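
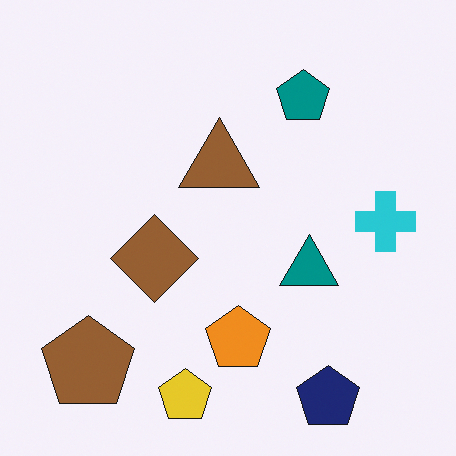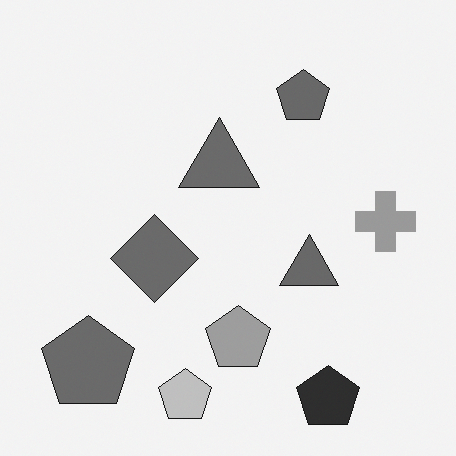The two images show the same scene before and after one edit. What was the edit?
Converted to grayscale.

All color is removed — every shape is now a shade of grey.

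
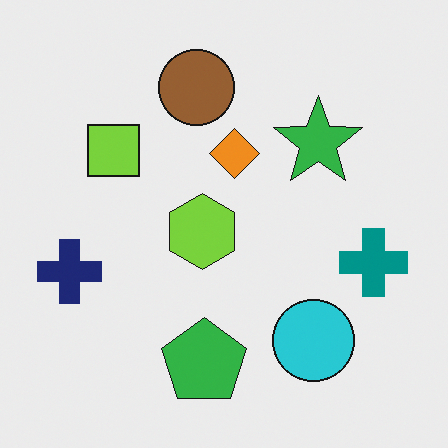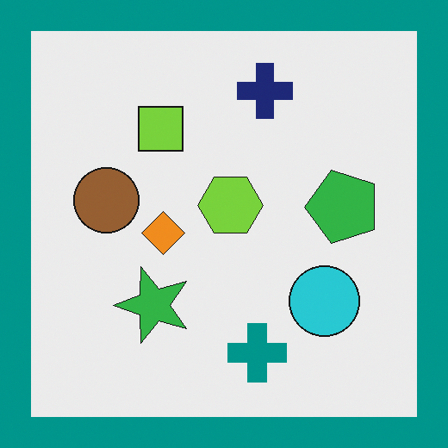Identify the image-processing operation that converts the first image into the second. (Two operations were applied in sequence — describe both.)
The image was transposed (reflected across the top-left ↔ bottom-right diagonal), then framed with a teal border.

Shapes have swapped their row and column positions — what was in the top-right is now in the bottom-left — a diagonal reflection. A solid teal frame runs around the edge of the second image, with the content slightly shrunk inside it.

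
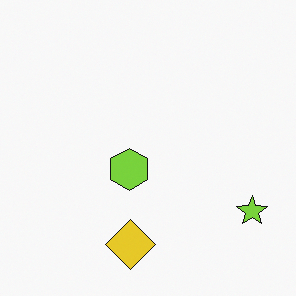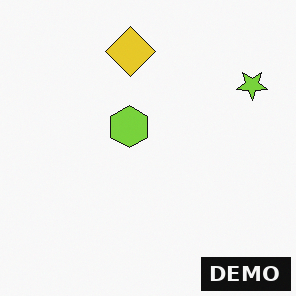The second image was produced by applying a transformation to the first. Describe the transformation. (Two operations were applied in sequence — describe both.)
This is the original image flipped vertically (top ↔ bottom), then watermarked with the text "DEMO" in the lower-right corner.

The yellow diamond is in the bottom of the first image and the top of the second — shapes on opposite sides of the horizontal midline have swapped in a mirror flip. A dark label reading "DEMO" appears in the lower-right corner.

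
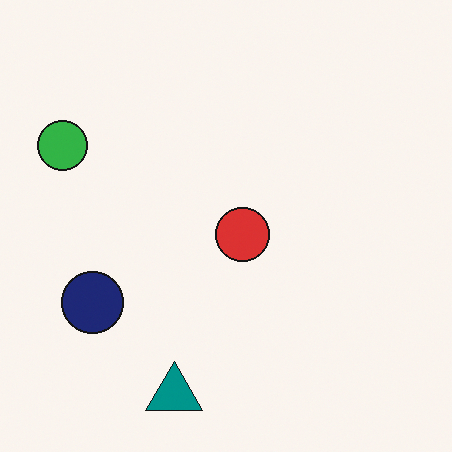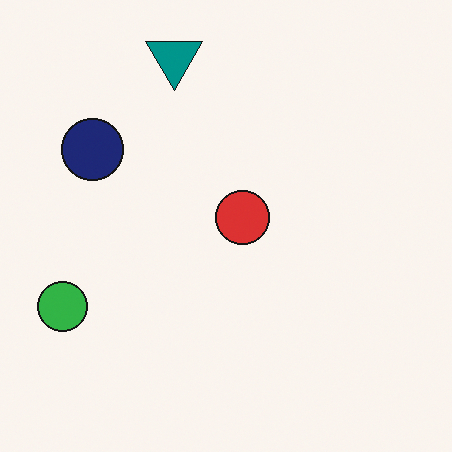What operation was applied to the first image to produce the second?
The transformation is: flipped vertically (top ↔ bottom).

The teal triangle is in the bottom of the first image and the top of the second — shapes on opposite sides of the horizontal midline have swapped in a mirror flip.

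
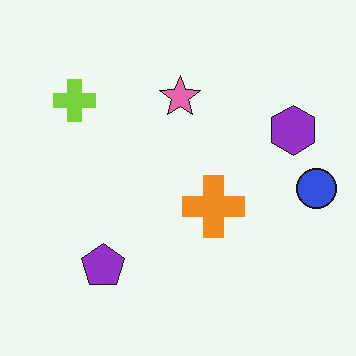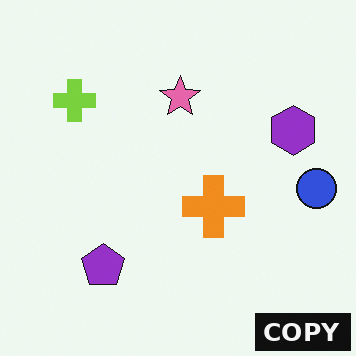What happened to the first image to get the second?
The second image is the first watermarked with the text "COPY" in the lower-right corner.

A dark label reading "COPY" appears in the lower-right corner.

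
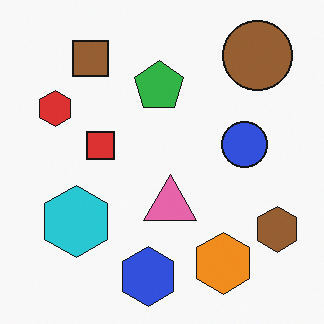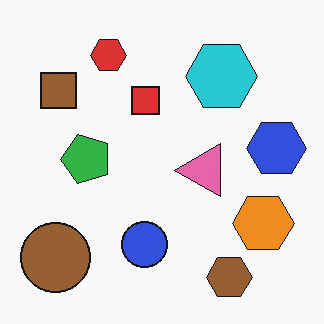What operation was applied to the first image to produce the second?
The transformation is: transposed (reflected across the top-left ↔ bottom-right diagonal).

Shapes have swapped their row and column positions — what was in the top-right is now in the bottom-left — a diagonal reflection.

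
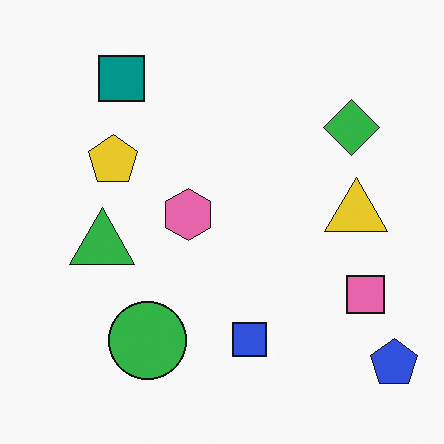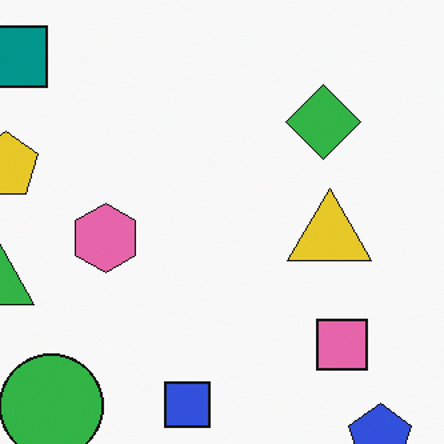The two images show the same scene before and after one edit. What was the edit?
The transformation is: cropped to a modestly smaller region and rescaled.

The visible shapes are larger and the field of view is narrower; shapes near the original edges may be partly or wholly outside the frame — a crop-and-rescale.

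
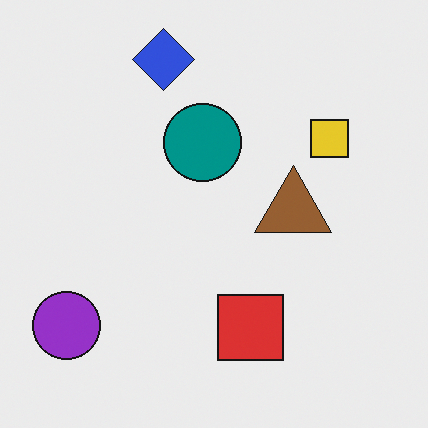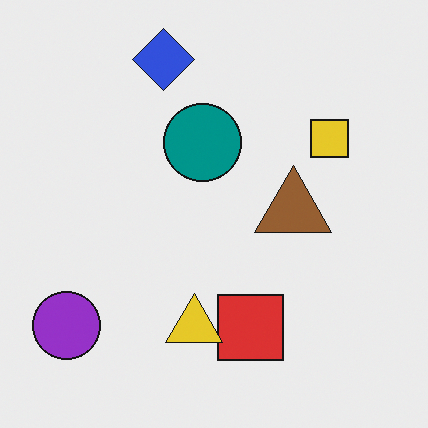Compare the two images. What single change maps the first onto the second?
Overlaid with an additional yellow triangle.

A yellow triangle appears in the second image that is absent from the first.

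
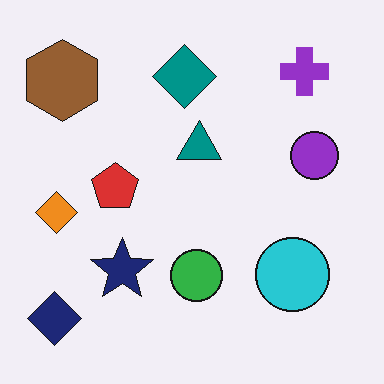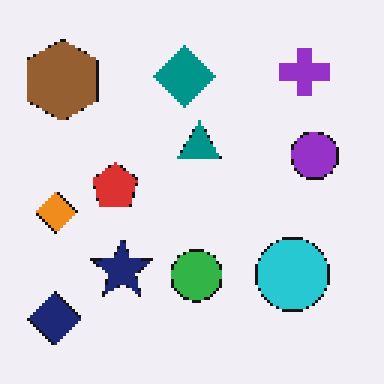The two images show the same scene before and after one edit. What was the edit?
Mildly pixelated.

Shapes are reduced to large square blocks; fine edges and outlines are lost — a downscale-then-upscale (mosaic) effect.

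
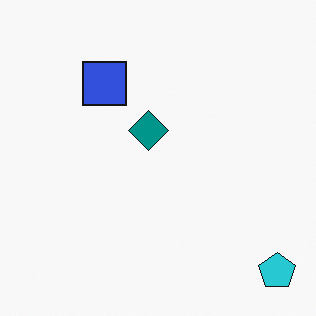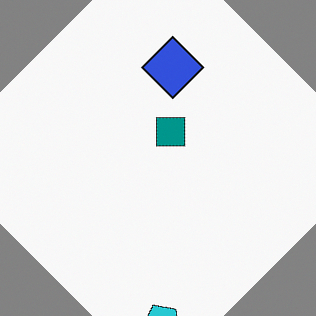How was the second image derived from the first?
The transformation is: rotated clockwise by a large amount — several tens of degrees.

Every shape is tilted by the same angle and the image corners show triangular fill wedges — a whole-image rotation by a non-right angle.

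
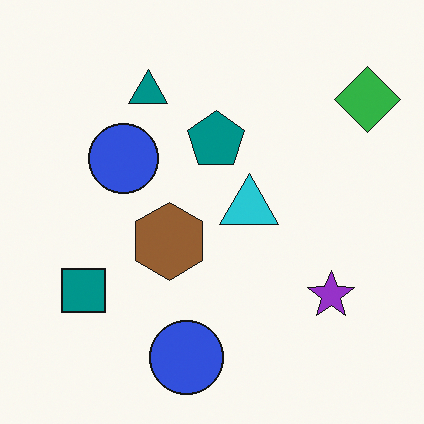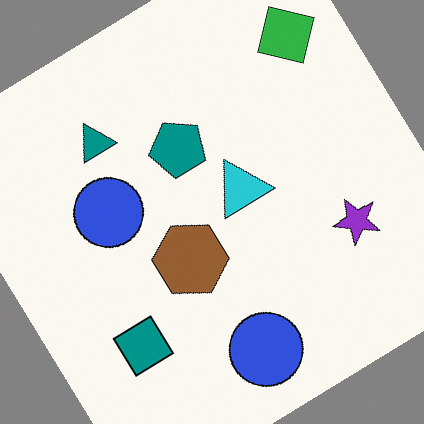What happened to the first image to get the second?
It was rotated counter-clockwise by a large amount — several tens of degrees.

Every shape is tilted by the same angle and the image corners show triangular fill wedges — a whole-image rotation by a non-right angle.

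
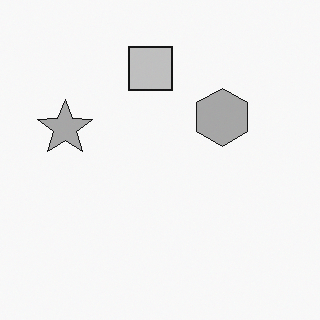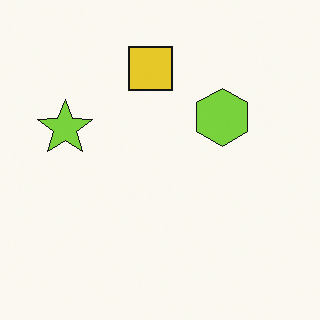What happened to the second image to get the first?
It was converted to grayscale.

All color is removed — every shape is now a shade of grey.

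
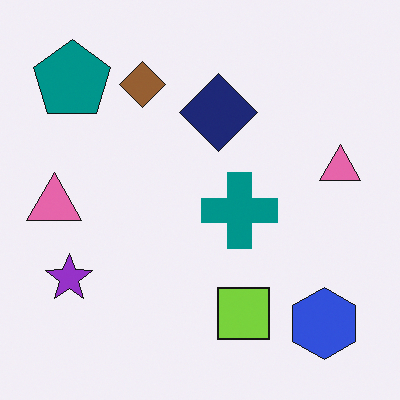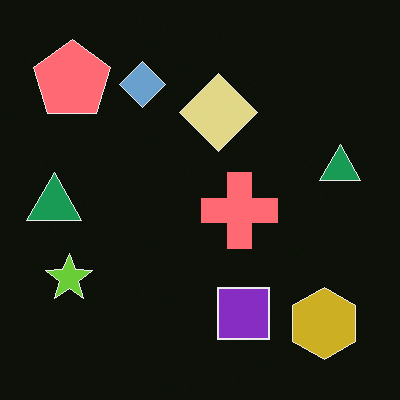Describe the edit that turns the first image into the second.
The second image is the first color-inverted (negative).

The light background has become dark and every shape's color is its complement — a photographic negative.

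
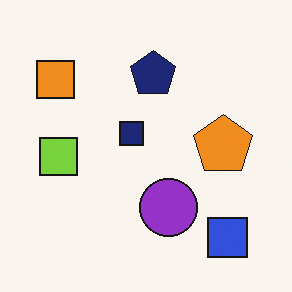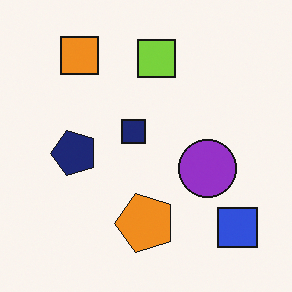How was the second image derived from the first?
The second image is the first transposed (reflected across the top-left ↔ bottom-right diagonal).

Shapes have swapped their row and column positions — what was in the top-right is now in the bottom-left — a diagonal reflection.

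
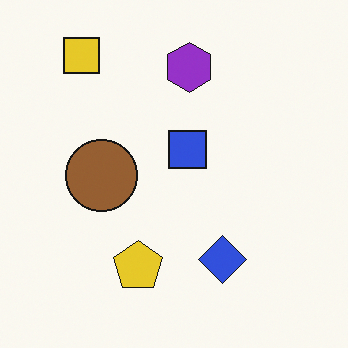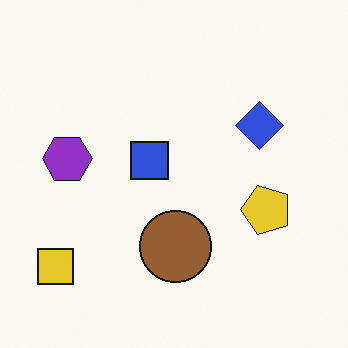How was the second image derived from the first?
The image was rotated 90° counter-clockwise.

The yellow square sits in the top-left of the first image and the bottom-left of the second — consistent with a whole-image 90° counter-clockwise rotation.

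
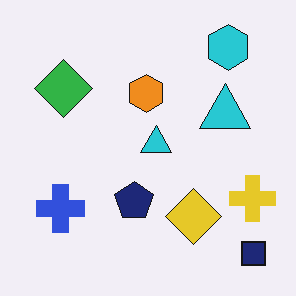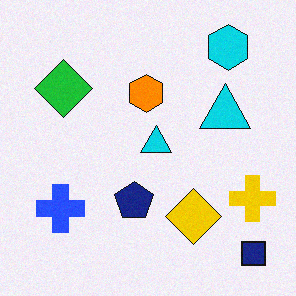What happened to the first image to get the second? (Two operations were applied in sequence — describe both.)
The second image is the first slightly oversaturated, then degraded with light additive noise.

All colors are more vivid — a global saturation change. Random speckle covers the whole image, including the flat background.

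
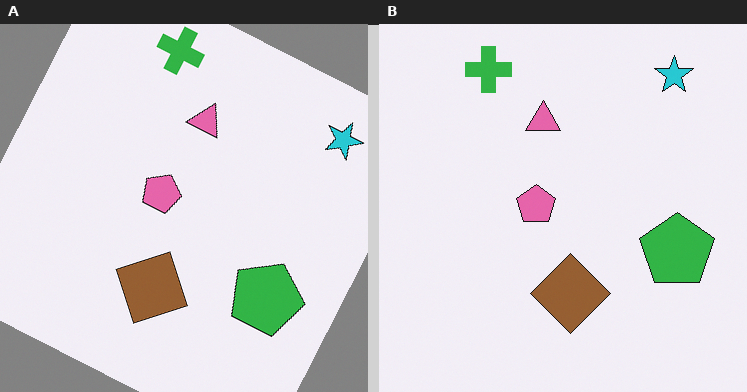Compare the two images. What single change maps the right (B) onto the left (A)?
Rotated clockwise by a clearly visible amount.

Every shape is tilted by the same angle and the image corners show triangular fill wedges — a whole-image rotation by a non-right angle.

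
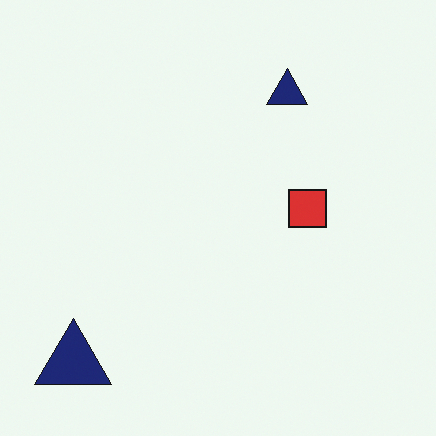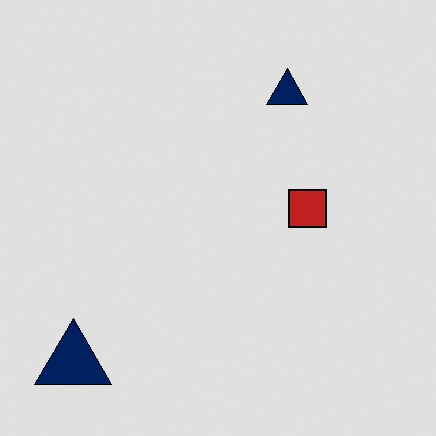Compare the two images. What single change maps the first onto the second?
The transformation is: posterized to a reduced palette.

Each flat color has snapped to a coarser quantized level — most visibly, the near-white background has dropped to a flat grey.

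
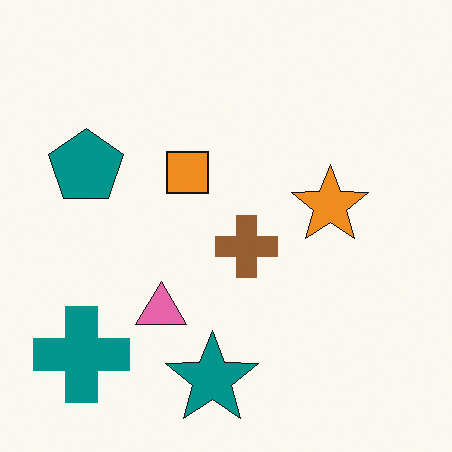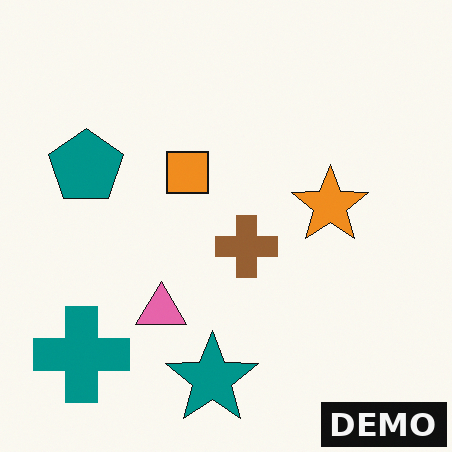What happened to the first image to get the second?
The image was watermarked with the text "DEMO" in the lower-right corner.

A dark label reading "DEMO" appears in the lower-right corner.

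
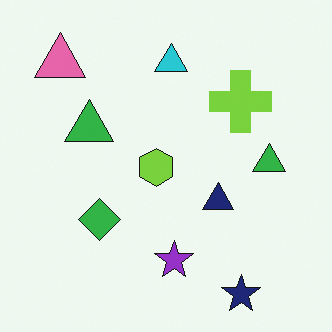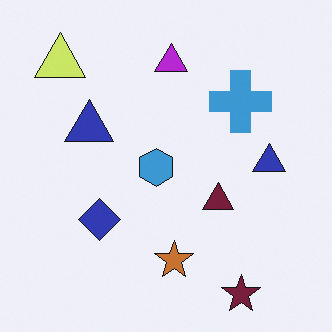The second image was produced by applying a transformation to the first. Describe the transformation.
It was hue-shifted noticeably.

Every shape's color has rotated by the same amount around the hue wheel — a uniform hue shift.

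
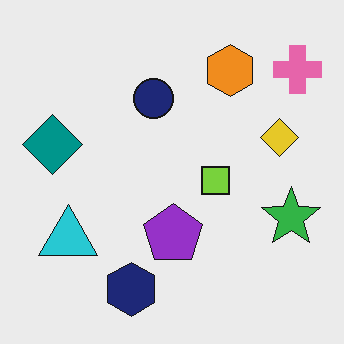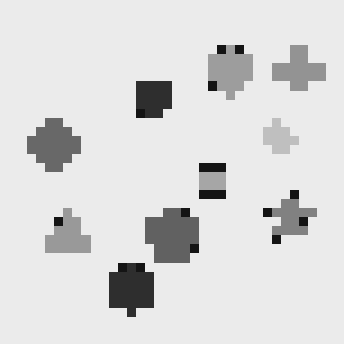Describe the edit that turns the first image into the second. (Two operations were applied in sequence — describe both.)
The transformation is: converted to grayscale, then coarsely pixelated.

All color is removed — every shape is now a shade of grey. Shapes are reduced to large square blocks; fine edges and outlines are lost — a downscale-then-upscale (mosaic) effect.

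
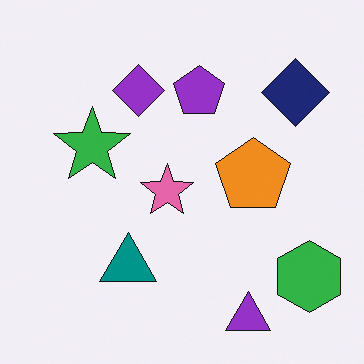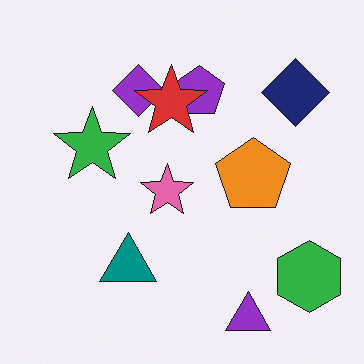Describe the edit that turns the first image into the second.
The image was overlaid with an additional red star.

A red star appears in the second image that is absent from the first.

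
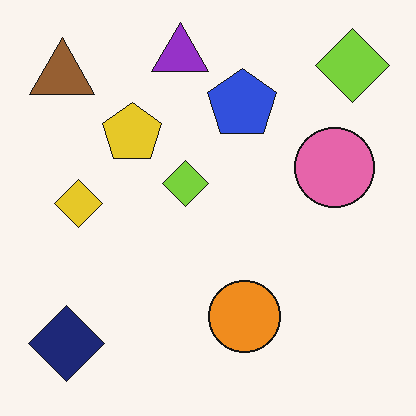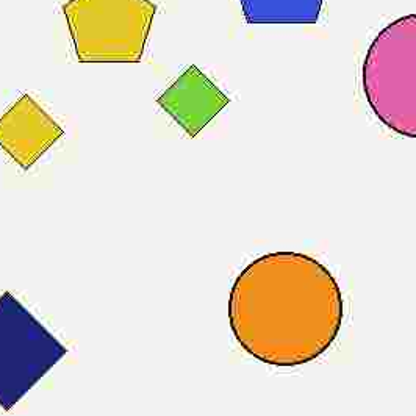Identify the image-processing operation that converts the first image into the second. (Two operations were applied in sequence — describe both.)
The second image is the first degraded with heavy JPEG compression, then cropped slightly and scaled back up.

Blocky 8×8 compression artifacts appear around shape edges and the flat background shows ringing — characteristic JPEG degradation. The visible shapes are larger and the field of view is narrower; shapes near the original edges may be partly or wholly outside the frame — a crop-and-rescale.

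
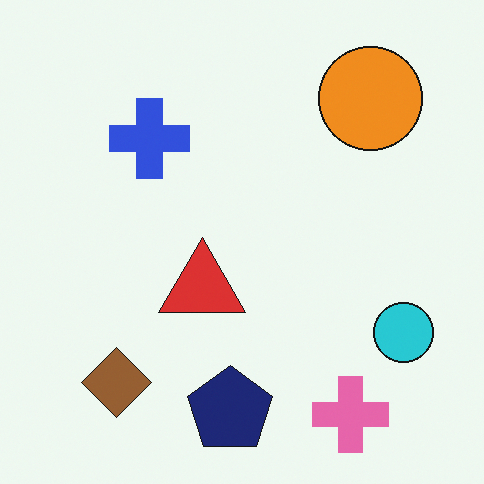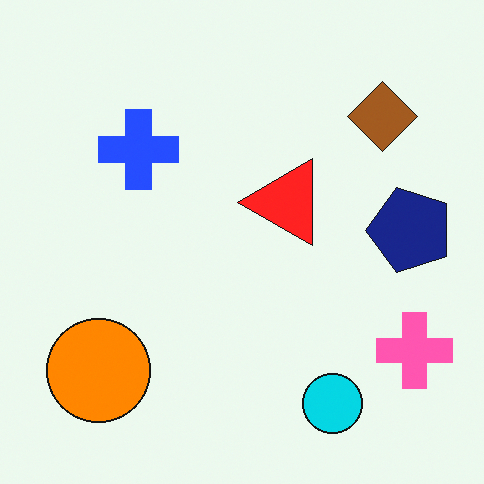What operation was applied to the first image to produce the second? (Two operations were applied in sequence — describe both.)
This is the original image transposed (reflected across the top-left ↔ bottom-right diagonal), then slightly oversaturated.

Shapes have swapped their row and column positions — what was in the top-right is now in the bottom-left — a diagonal reflection. All colors are more vivid — a global saturation change.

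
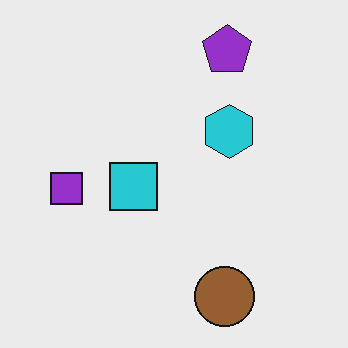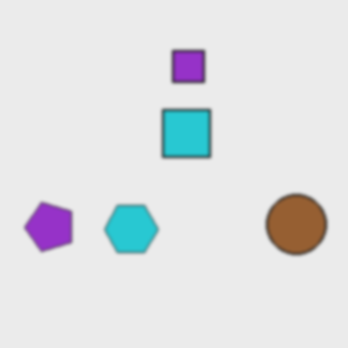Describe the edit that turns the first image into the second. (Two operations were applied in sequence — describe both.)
The transformation is: slightly softened, then transposed (reflected across the top-left ↔ bottom-right diagonal).

Shape edges and outlines are uniformly softened across the whole image. Shapes have swapped their row and column positions — what was in the top-right is now in the bottom-left — a diagonal reflection.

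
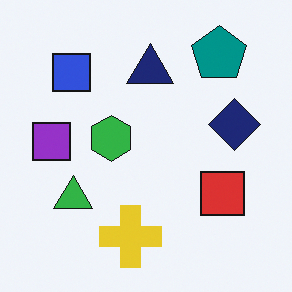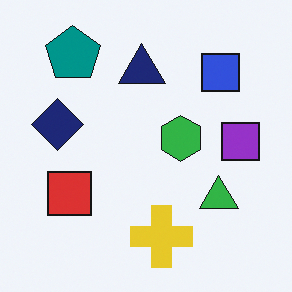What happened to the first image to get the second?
This is the original image flipped horizontally (left ↔ right).

The purple square is in the left of the first image and the right of the second — shapes on opposite sides of the vertical midline have swapped in a mirror flip.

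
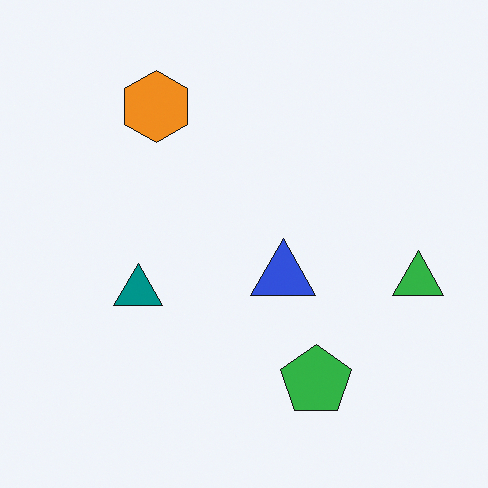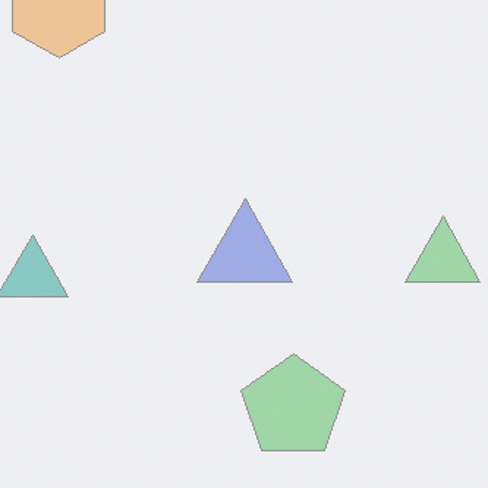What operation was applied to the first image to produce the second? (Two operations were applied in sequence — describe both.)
It was given much lower contrast, then cropped to a modestly smaller region and rescaled.

Tones are pushed toward mid-grey across the whole image — a global contrast change. The visible shapes are larger and the field of view is narrower; shapes near the original edges may be partly or wholly outside the frame — a crop-and-rescale.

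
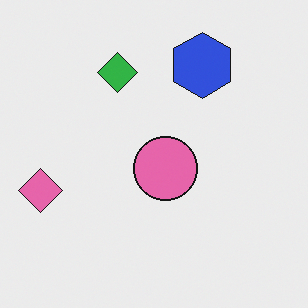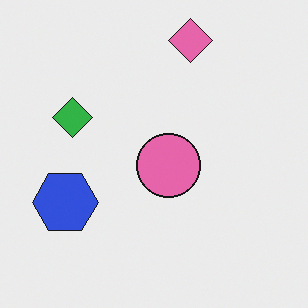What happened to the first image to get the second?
The image was transposed (reflected across the top-left ↔ bottom-right diagonal).

Shapes have swapped their row and column positions — what was in the top-right is now in the bottom-left — a diagonal reflection.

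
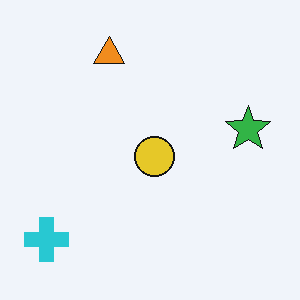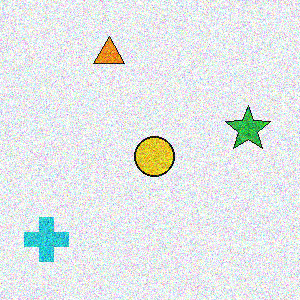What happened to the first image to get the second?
The transformation is: degraded with heavy additive noise.

Random speckle covers the whole image, including the flat background.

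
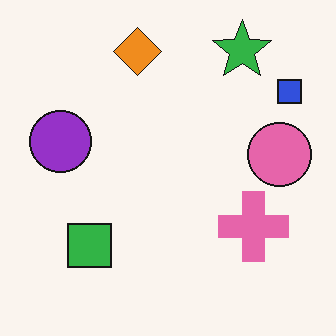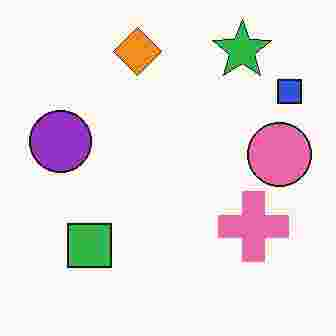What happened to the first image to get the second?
It was heavily JPEG-compressed with obvious blocking artifacts.

Blocky 8×8 compression artifacts appear around shape edges and the flat background shows ringing — characteristic JPEG degradation.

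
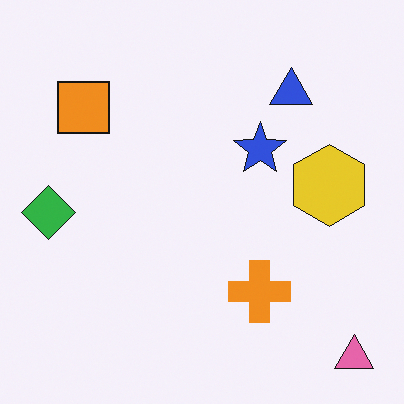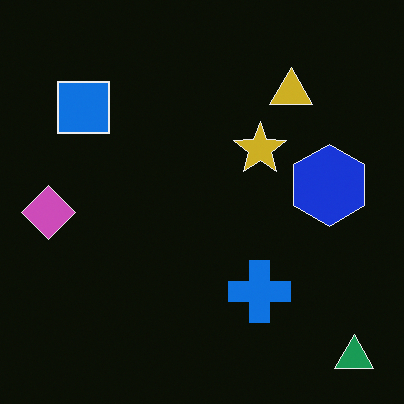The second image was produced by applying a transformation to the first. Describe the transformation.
The second image is the first color-inverted (negative).

The light background has become dark and every shape's color is its complement — a photographic negative.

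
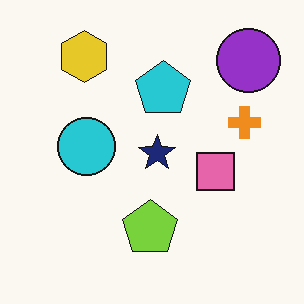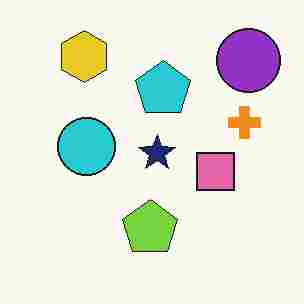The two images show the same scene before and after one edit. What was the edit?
The transformation is: degraded with heavy JPEG compression.

Blocky 8×8 compression artifacts appear around shape edges and the flat background shows ringing — characteristic JPEG degradation.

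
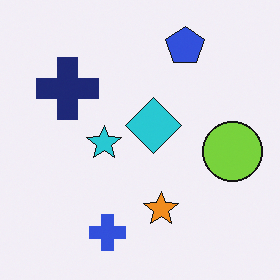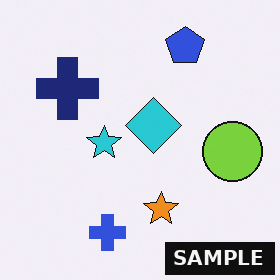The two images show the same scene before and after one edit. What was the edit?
This is the original image watermarked with the text "SAMPLE" in the lower-right corner.

A dark label reading "SAMPLE" appears in the lower-right corner.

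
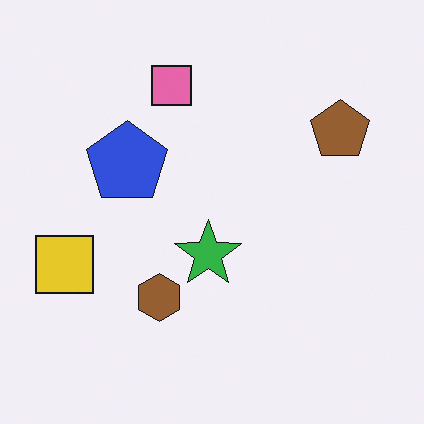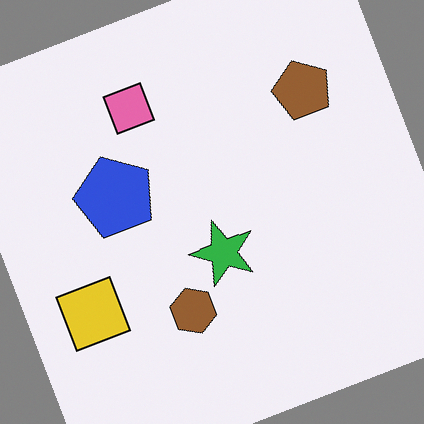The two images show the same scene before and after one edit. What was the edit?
The second image is the first rotated counter-clockwise by a clearly visible amount.

Every shape is tilted by the same angle and the image corners show triangular fill wedges — a whole-image rotation by a non-right angle.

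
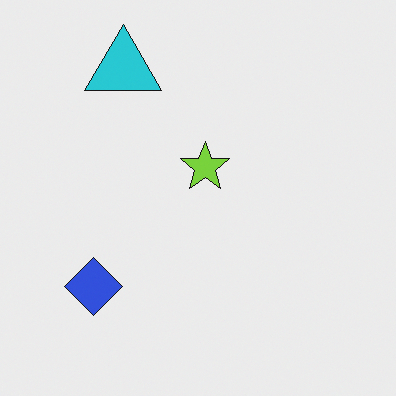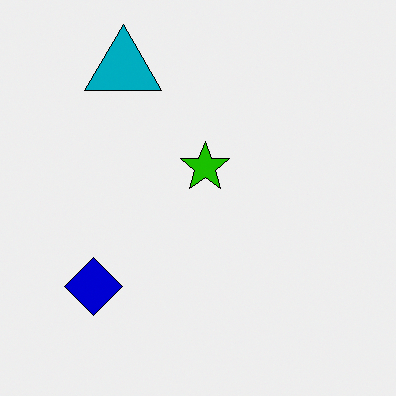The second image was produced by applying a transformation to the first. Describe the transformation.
The image was boosted in contrast.

Tones are pushed away from mid-grey across the whole image — a global contrast change.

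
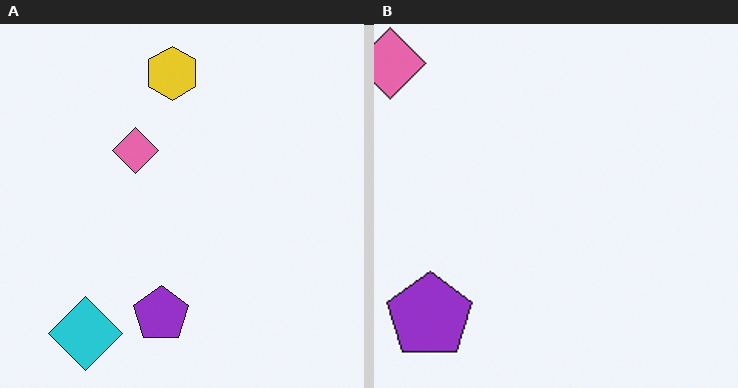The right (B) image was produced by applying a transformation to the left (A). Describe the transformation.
The transformation is: cropped slightly and scaled back up.

The visible shapes are larger and the field of view is narrower; shapes near the original edges may be partly or wholly outside the frame — a crop-and-rescale.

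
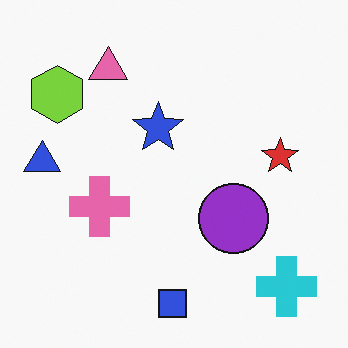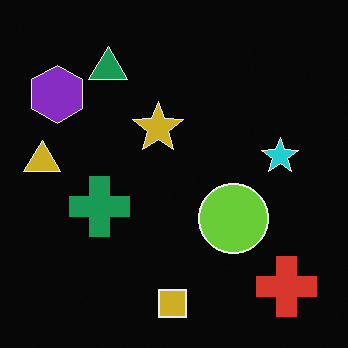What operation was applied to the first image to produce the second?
The transformation is: color-inverted (negative).

The light background has become dark and every shape's color is its complement — a photographic negative.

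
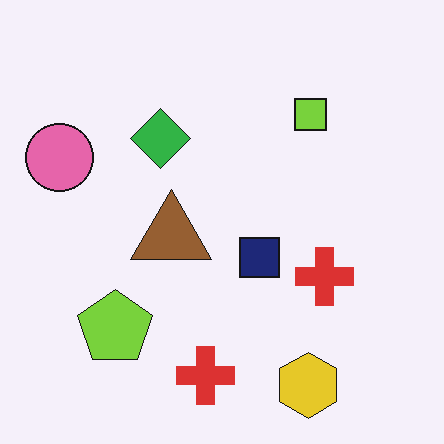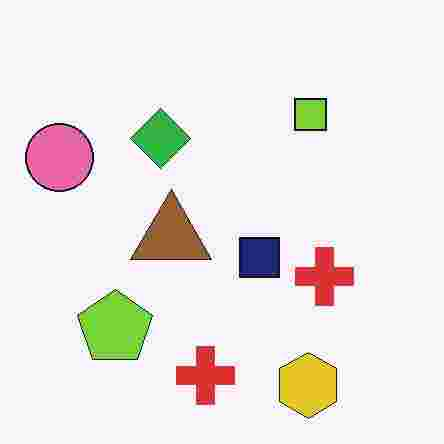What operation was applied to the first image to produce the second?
The transformation is: degraded with heavy JPEG compression.

Blocky 8×8 compression artifacts appear around shape edges and the flat background shows ringing — characteristic JPEG degradation.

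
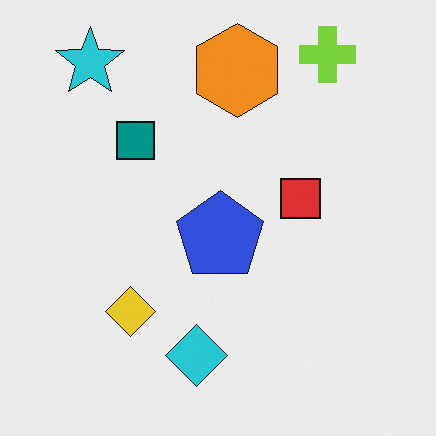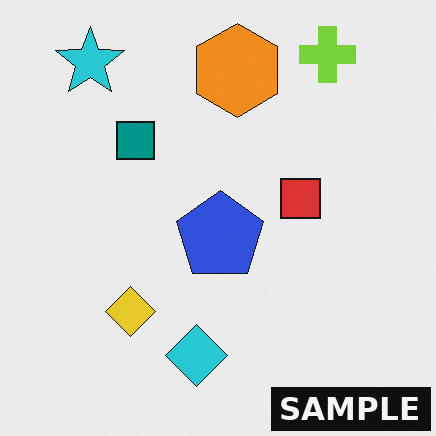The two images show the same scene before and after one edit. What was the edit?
The image was watermarked with the text "SAMPLE" in the lower-right corner.

A dark label reading "SAMPLE" appears in the lower-right corner.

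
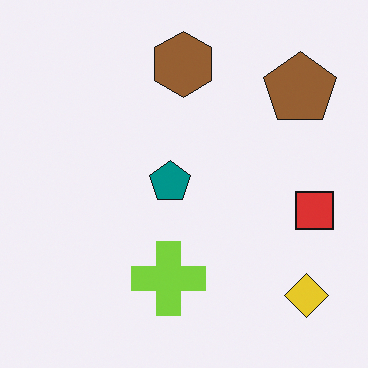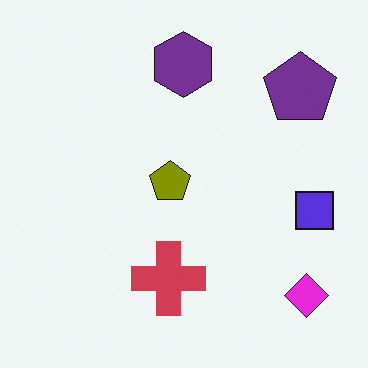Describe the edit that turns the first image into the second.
The second image is the first hue-shifted by a large amount.

Every shape's color has rotated by the same amount around the hue wheel — a uniform hue shift.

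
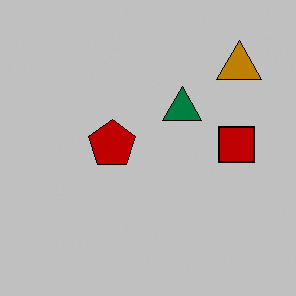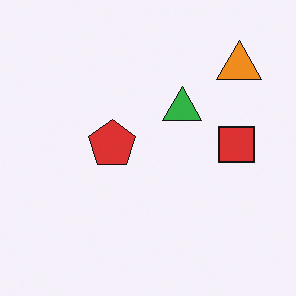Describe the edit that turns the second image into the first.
The image was heavily posterized to just a handful of flat colors.

Each flat color has snapped to a coarser quantized level — most visibly, the near-white background has dropped to a flat grey.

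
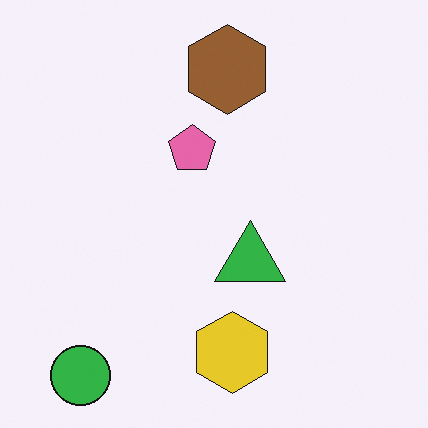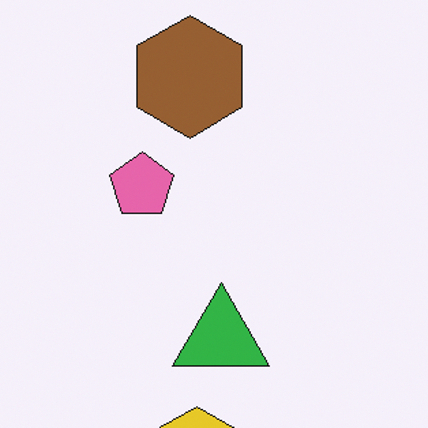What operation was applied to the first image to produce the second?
The second image is the first cropped to a modestly smaller region and rescaled.

The visible shapes are larger and the field of view is narrower; shapes near the original edges may be partly or wholly outside the frame — a crop-and-rescale.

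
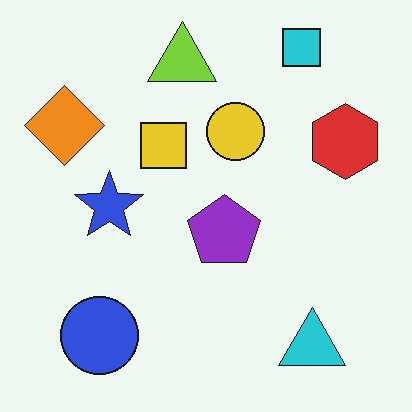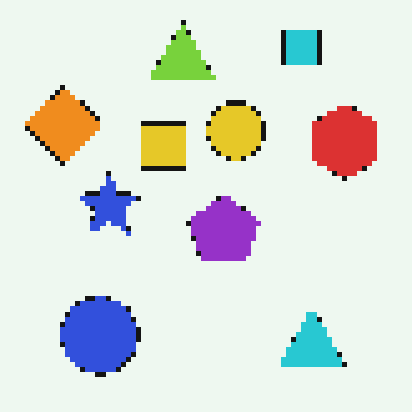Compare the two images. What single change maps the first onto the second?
The transformation is: lightly pixelated (a mild mosaic effect).

Shapes are reduced to large square blocks; fine edges and outlines are lost — a downscale-then-upscale (mosaic) effect.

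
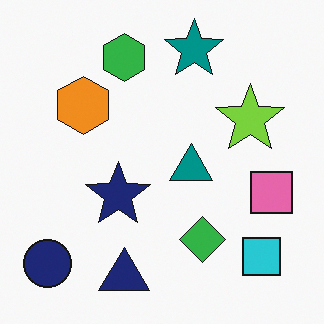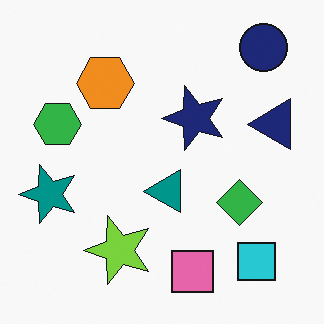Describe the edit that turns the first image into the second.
The second image is the first transposed (reflected across the top-left ↔ bottom-right diagonal).

Shapes have swapped their row and column positions — what was in the top-right is now in the bottom-left — a diagonal reflection.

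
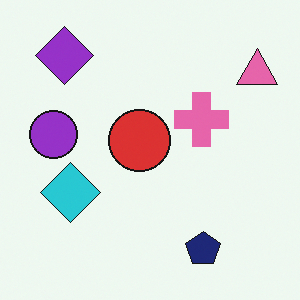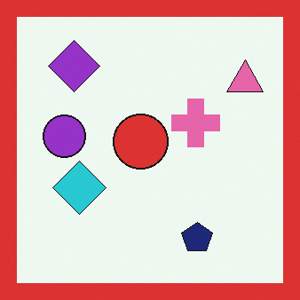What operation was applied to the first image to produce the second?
The image was framed with a red border.

A solid red frame runs around the edge of the second image, with the content slightly shrunk inside it.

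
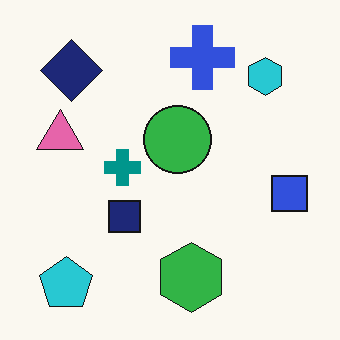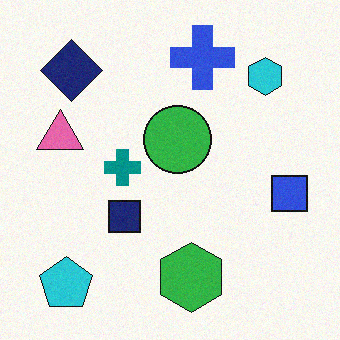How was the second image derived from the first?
The second image is the first degraded with a light layer of grain.

Random speckle covers the whole image, including the flat background.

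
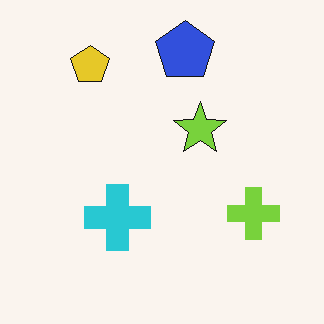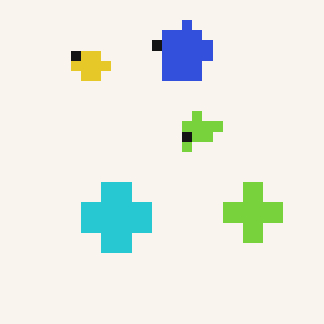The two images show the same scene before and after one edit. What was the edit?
It was heavily pixelated into large blocks.

Shapes are reduced to large square blocks; fine edges and outlines are lost — a downscale-then-upscale (mosaic) effect.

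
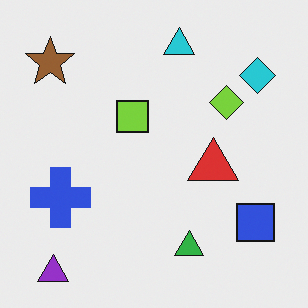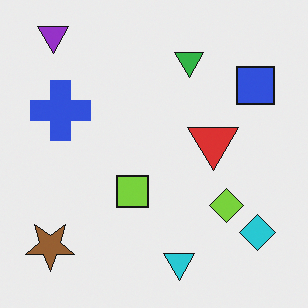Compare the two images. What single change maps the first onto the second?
This is the original image flipped vertically (top ↔ bottom).

The purple triangle is in the bottom-left of the first image and the top-left of the second — shapes on opposite sides of the horizontal midline have swapped in a mirror flip.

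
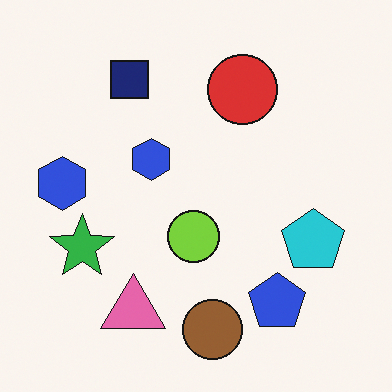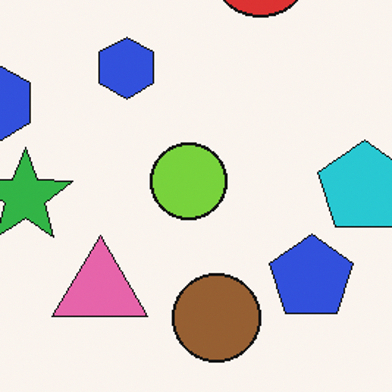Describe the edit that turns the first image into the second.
Cropped to a modestly smaller region and rescaled.

The visible shapes are larger and the field of view is narrower; shapes near the original edges may be partly or wholly outside the frame — a crop-and-rescale.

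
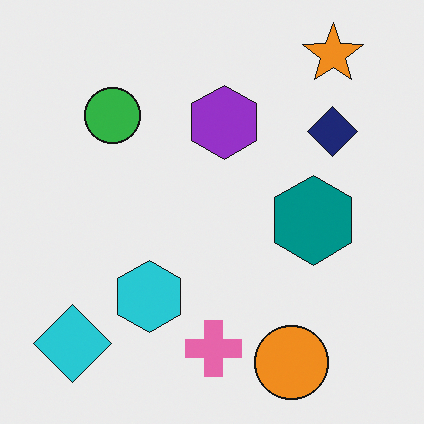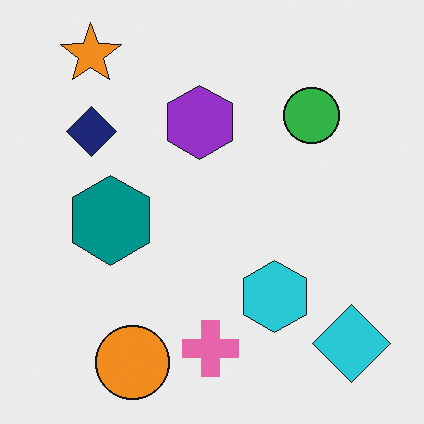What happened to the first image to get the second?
The transformation is: flipped horizontally (left ↔ right).

The cyan diamond is in the bottom-left of the first image and the bottom-right of the second — shapes on opposite sides of the vertical midline have swapped in a mirror flip.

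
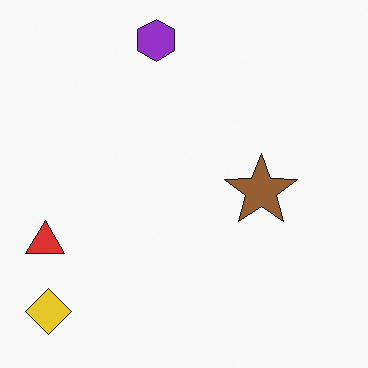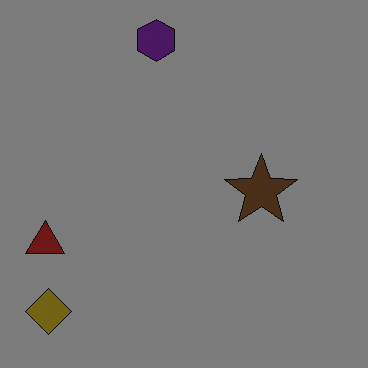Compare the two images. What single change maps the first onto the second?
The second image is the first noticeably darkened.

Every pixel — background and shapes alike — is uniformly darkened.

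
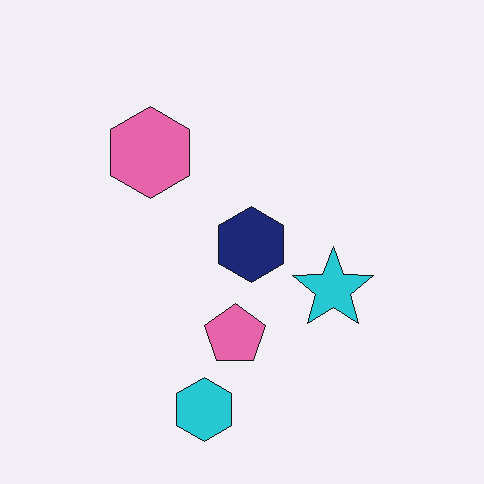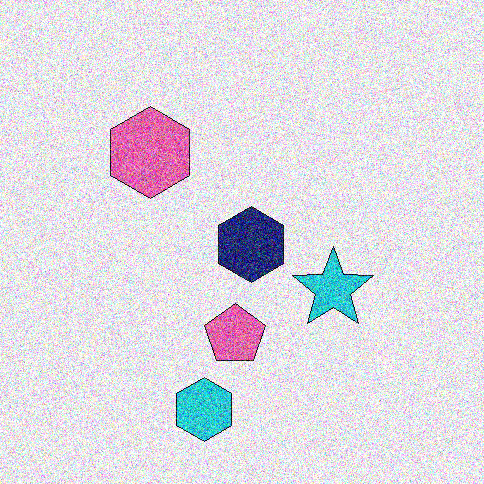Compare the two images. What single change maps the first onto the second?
The transformation is: degraded with strong gaussian noise.

Random speckle covers the whole image, including the flat background.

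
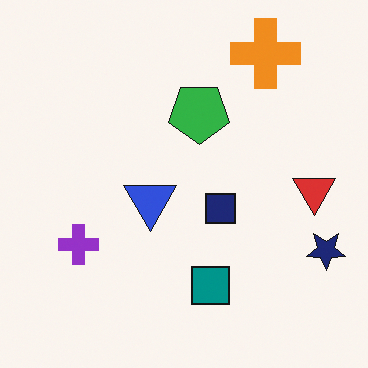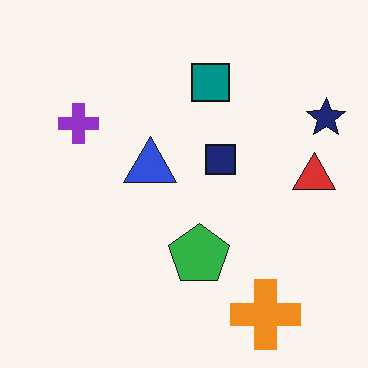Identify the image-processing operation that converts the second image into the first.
The first image is the second flipped vertically (top ↔ bottom).

The orange cross is in the bottom-right of the second image and the top-right of the first — shapes on opposite sides of the horizontal midline have swapped in a mirror flip.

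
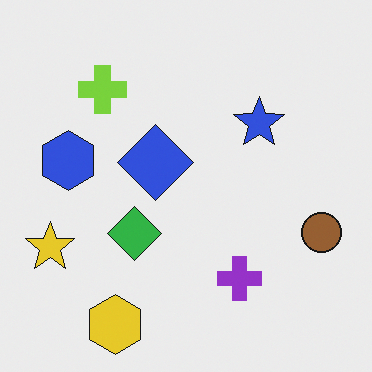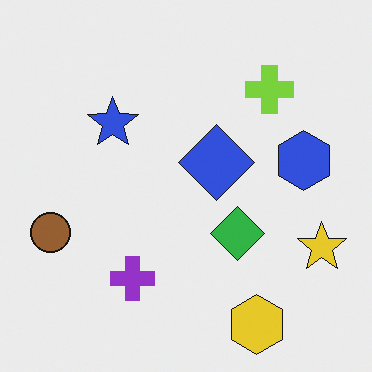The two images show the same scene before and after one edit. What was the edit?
The image was flipped horizontally (left ↔ right).

The yellow star is in the left of the first image and the right of the second — shapes on opposite sides of the vertical midline have swapped in a mirror flip.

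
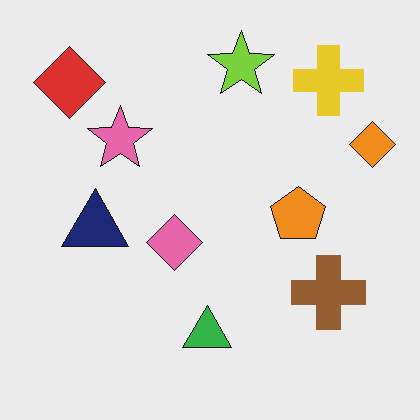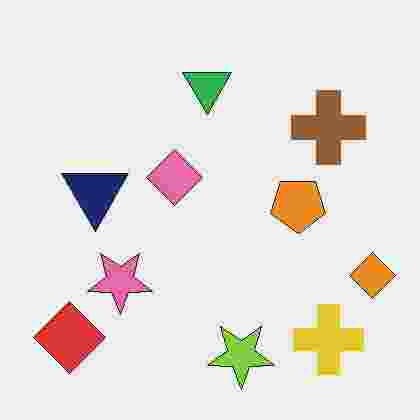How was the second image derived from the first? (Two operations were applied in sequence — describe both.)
The second image is the first flipped vertically (top ↔ bottom), then degraded with heavy JPEG compression.

The lime star is in the top of the first image and the bottom of the second — shapes on opposite sides of the horizontal midline have swapped in a mirror flip. Blocky 8×8 compression artifacts appear around shape edges and the flat background shows ringing — characteristic JPEG degradation.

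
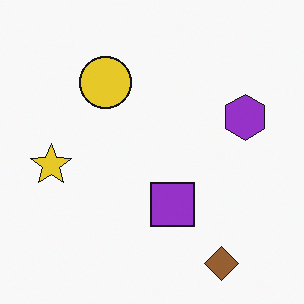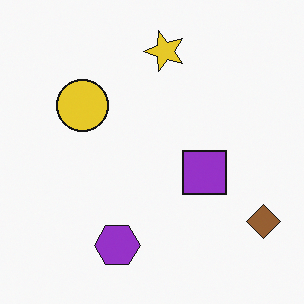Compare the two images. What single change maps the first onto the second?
The transformation is: transposed (reflected across the top-left ↔ bottom-right diagonal).

Shapes have swapped their row and column positions — what was in the top-right is now in the bottom-left — a diagonal reflection.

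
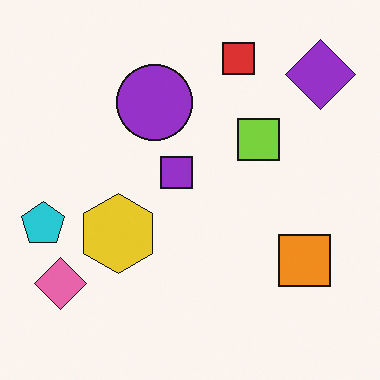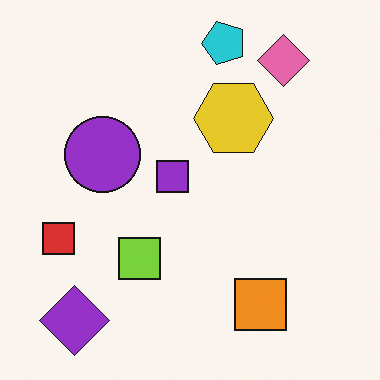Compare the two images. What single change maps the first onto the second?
The transformation is: transposed (reflected across the top-left ↔ bottom-right diagonal).

Shapes have swapped their row and column positions — what was in the top-right is now in the bottom-left — a diagonal reflection.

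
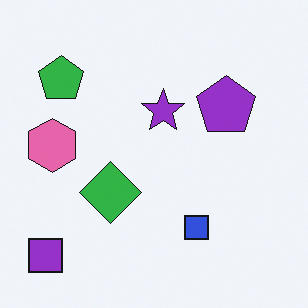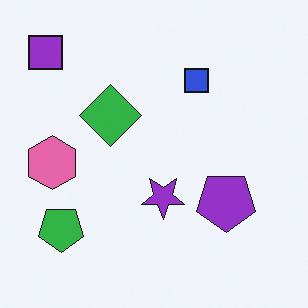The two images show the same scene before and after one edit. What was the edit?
This is the original image flipped vertically (top ↔ bottom).

The purple square is in the bottom-left of the first image and the top-left of the second — shapes on opposite sides of the horizontal midline have swapped in a mirror flip.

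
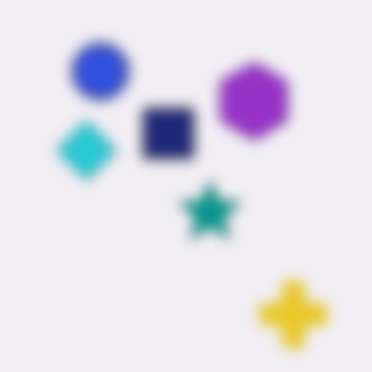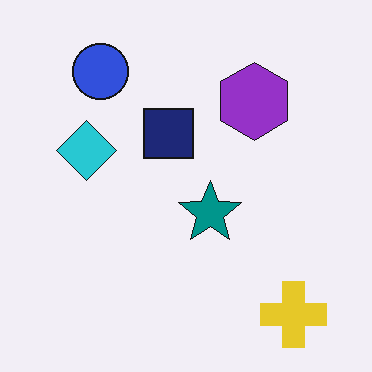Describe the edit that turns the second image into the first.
The image was strongly gaussian-blurred.

Shape edges and outlines are uniformly softened across the whole image.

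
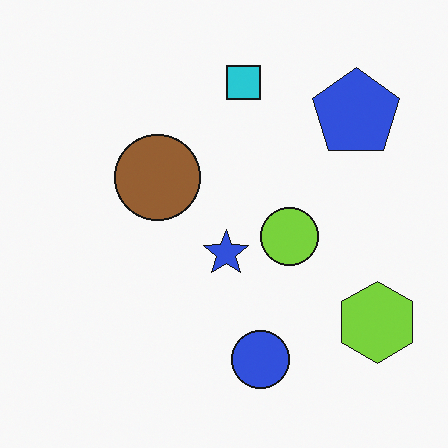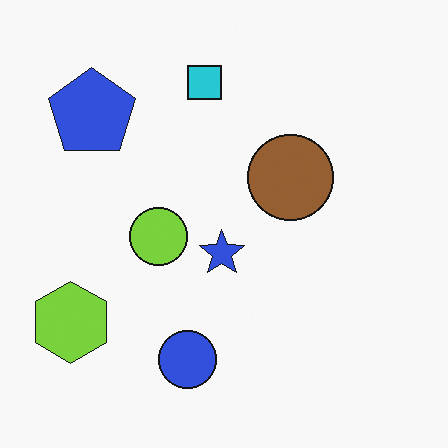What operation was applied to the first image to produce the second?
The transformation is: flipped horizontally (left ↔ right).

The lime hexagon is in the bottom-right of the first image and the bottom-left of the second — shapes on opposite sides of the vertical midline have swapped in a mirror flip.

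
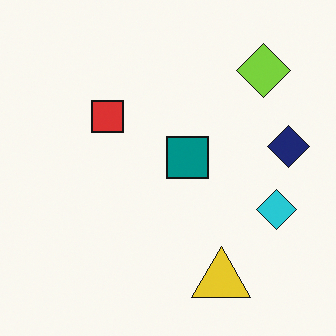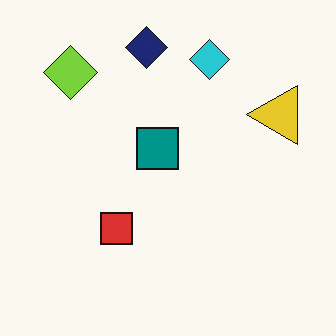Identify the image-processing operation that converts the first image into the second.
The second image is the first rotated 90° counter-clockwise.

The lime diamond sits in the top-right of the first image and the top-left of the second — consistent with a whole-image 90° counter-clockwise rotation.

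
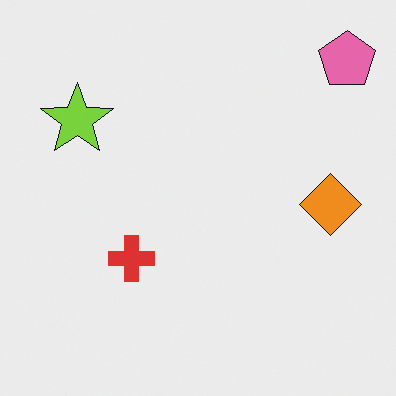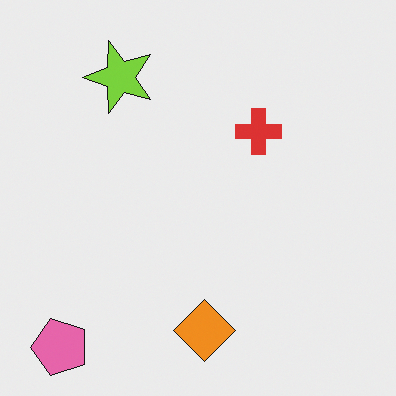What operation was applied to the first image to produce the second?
The second image is the first transposed (reflected across the top-left ↔ bottom-right diagonal).

Shapes have swapped their row and column positions — what was in the top-right is now in the bottom-left — a diagonal reflection.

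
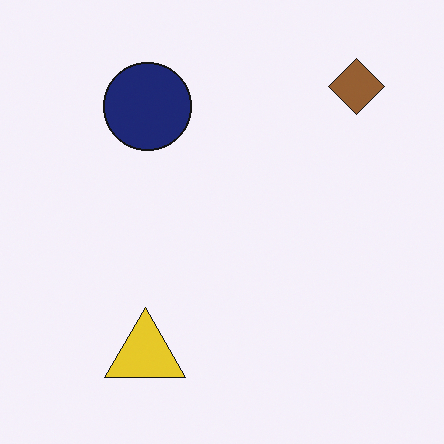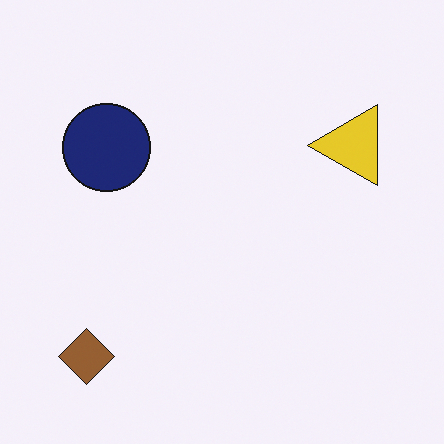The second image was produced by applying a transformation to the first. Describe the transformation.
This is the original image transposed (reflected across the top-left ↔ bottom-right diagonal).

Shapes have swapped their row and column positions — what was in the top-right is now in the bottom-left — a diagonal reflection.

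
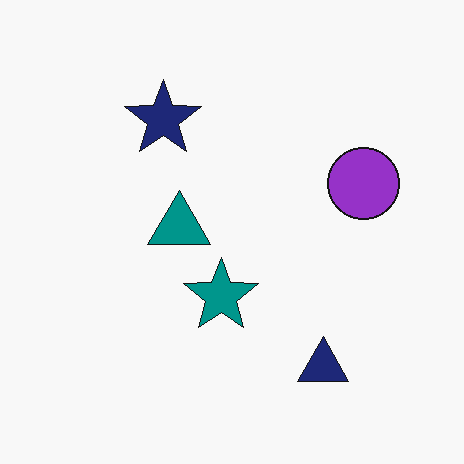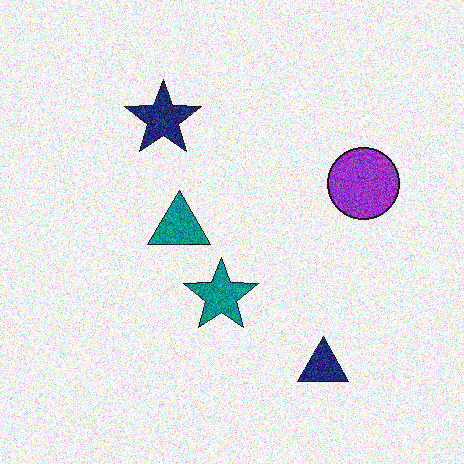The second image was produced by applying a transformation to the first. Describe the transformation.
The second image is the first degraded with strong gaussian noise.

Random speckle covers the whole image, including the flat background.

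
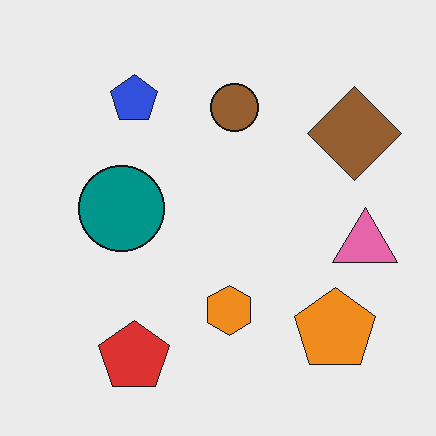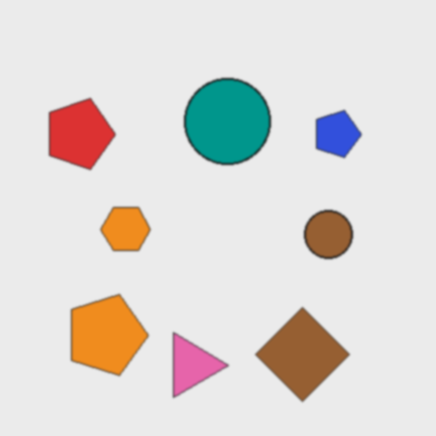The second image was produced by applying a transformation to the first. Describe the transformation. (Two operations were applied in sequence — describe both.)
The second image is the first rotated 90° clockwise, then given a subtle gaussian blur.

The red pentagon sits in the bottom-left of the first image and the top-left of the second — consistent with a whole-image 90° clockwise rotation. Shape edges and outlines are uniformly softened across the whole image.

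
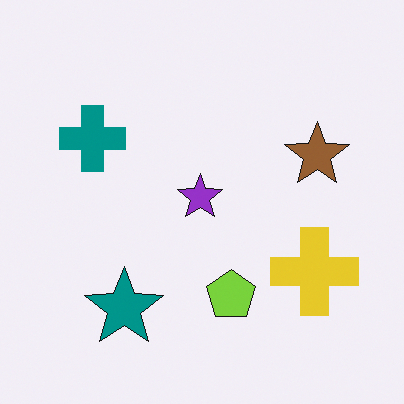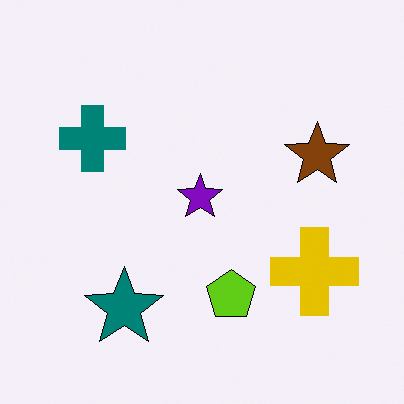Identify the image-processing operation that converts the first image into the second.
This is the original image given slightly increased contrast.

Tones are pushed away from mid-grey across the whole image — a global contrast change.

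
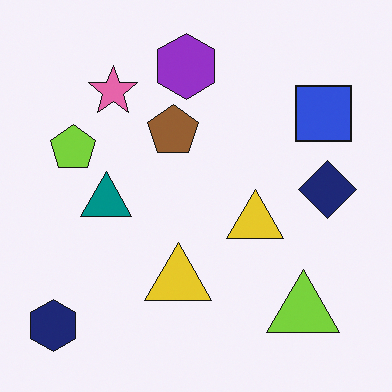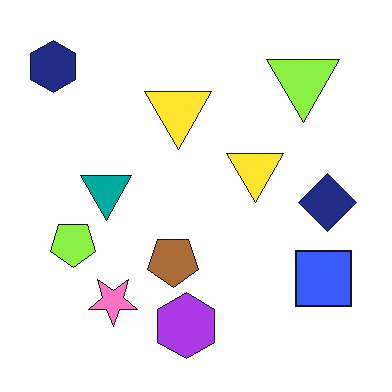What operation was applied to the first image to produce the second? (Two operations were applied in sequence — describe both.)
The second image is the first slightly brightened, then flipped vertically (top ↔ bottom).

Every pixel — background and shapes alike — is uniformly brightened. The purple hexagon is in the top of the first image and the bottom of the second — shapes on opposite sides of the horizontal midline have swapped in a mirror flip.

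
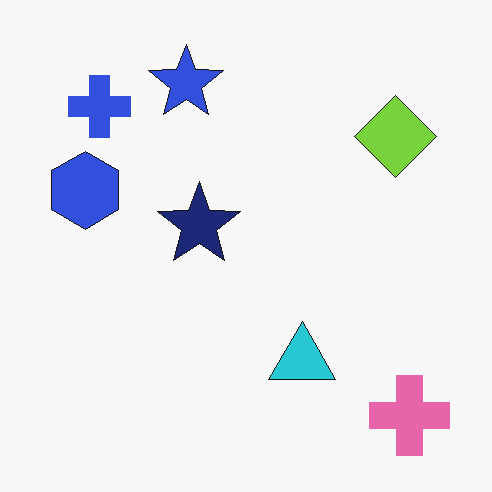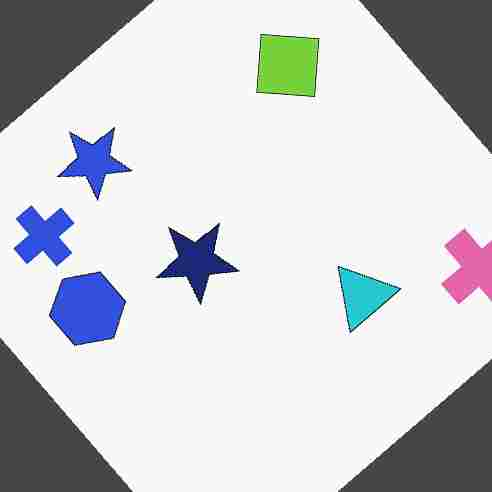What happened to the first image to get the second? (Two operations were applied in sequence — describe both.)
This is the original image rotated counter-clockwise by a large amount — several tens of degrees, then heavily JPEG-compressed with obvious blocking artifacts.

Every shape is tilted by the same angle and the image corners show triangular fill wedges — a whole-image rotation by a non-right angle. Blocky 8×8 compression artifacts appear around shape edges and the flat background shows ringing — characteristic JPEG degradation.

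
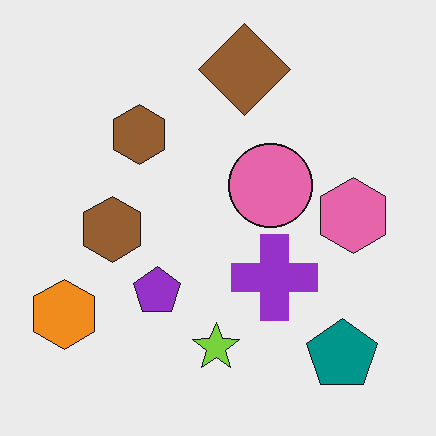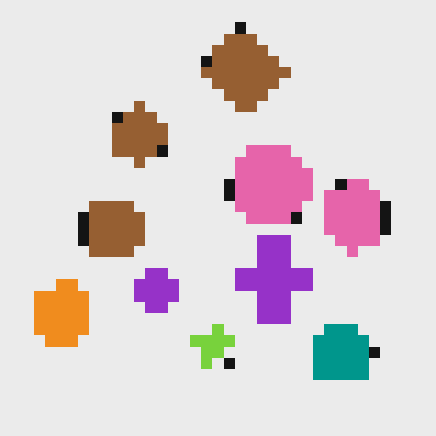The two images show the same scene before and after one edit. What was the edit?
The second image is the first coarsely pixelated.

Shapes are reduced to large square blocks; fine edges and outlines are lost — a downscale-then-upscale (mosaic) effect.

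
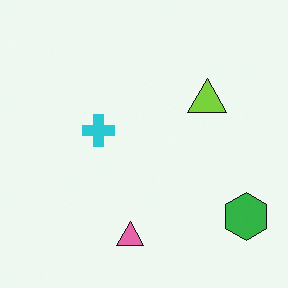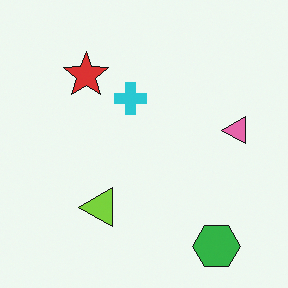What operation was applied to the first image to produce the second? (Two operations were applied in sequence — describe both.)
This is the original image transposed (reflected across the top-left ↔ bottom-right diagonal), then overlaid with an additional red star.

Shapes have swapped their row and column positions — what was in the top-right is now in the bottom-left — a diagonal reflection. A red star appears in the second image that is absent from the first.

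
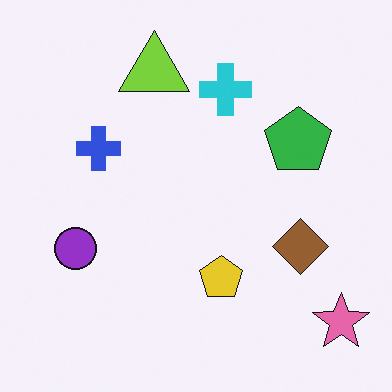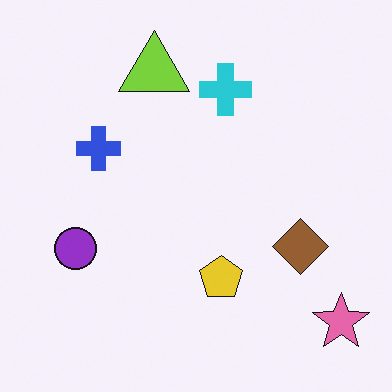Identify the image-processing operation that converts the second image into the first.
The transformation is: overlaid with an additional green pentagon.

A green pentagon appears in the first image that is absent from the second.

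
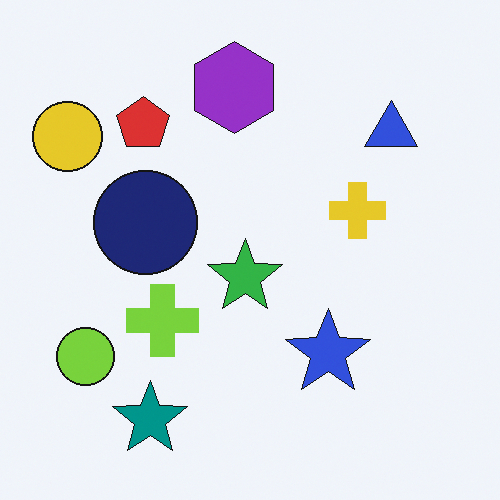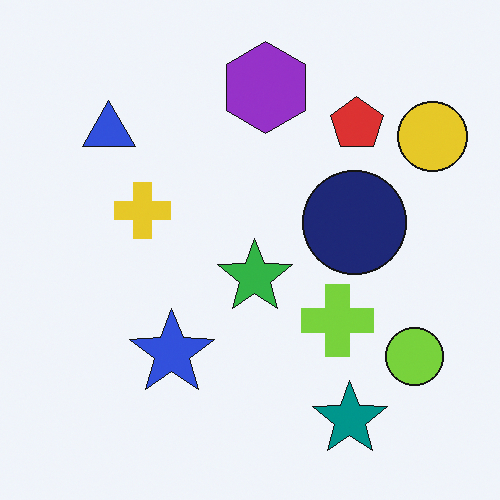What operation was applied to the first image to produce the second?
The transformation is: flipped horizontally (left ↔ right).

The yellow circle is in the top-left of the first image and the top-right of the second — shapes on opposite sides of the vertical midline have swapped in a mirror flip.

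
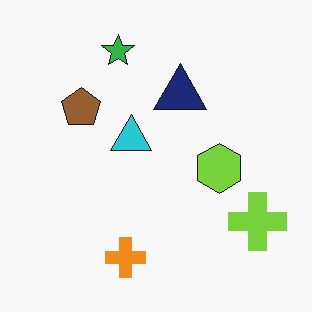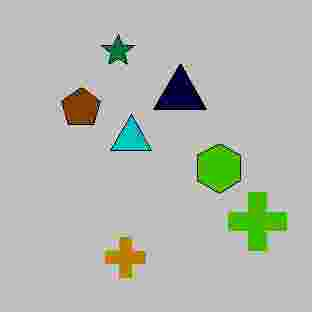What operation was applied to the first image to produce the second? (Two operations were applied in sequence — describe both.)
This is the original image heavily posterized to just a handful of flat colors, then heavily JPEG-compressed with obvious blocking artifacts.

Each flat color has snapped to a coarser quantized level — most visibly, the near-white background has dropped to a flat grey. Blocky 8×8 compression artifacts appear around shape edges and the flat background shows ringing — characteristic JPEG degradation.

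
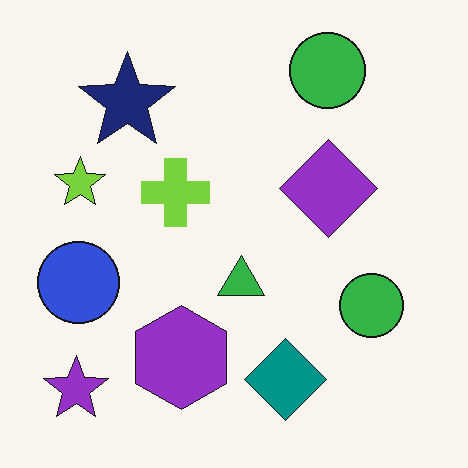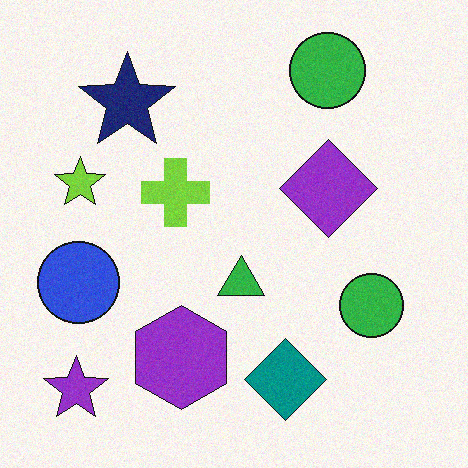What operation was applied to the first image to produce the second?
Degraded with a light layer of grain.

Random speckle covers the whole image, including the flat background.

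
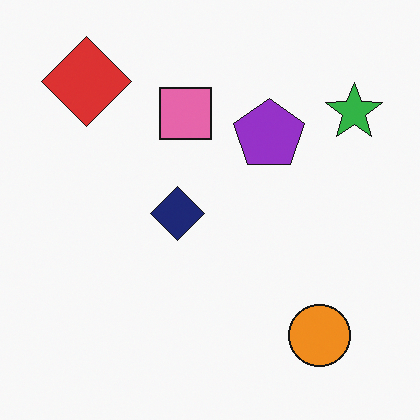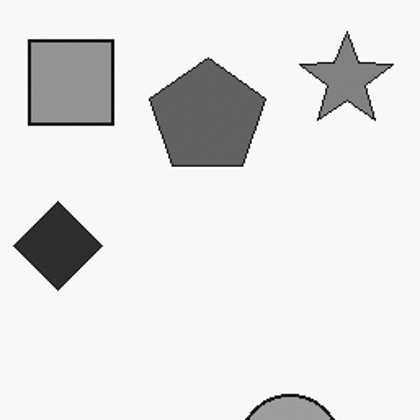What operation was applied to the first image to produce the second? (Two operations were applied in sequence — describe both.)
The transformation is: cropped tightly and scaled back up, then converted to grayscale.

The visible shapes are larger and the field of view is narrower; shapes near the original edges may be partly or wholly outside the frame — a crop-and-rescale. All color is removed — every shape is now a shade of grey.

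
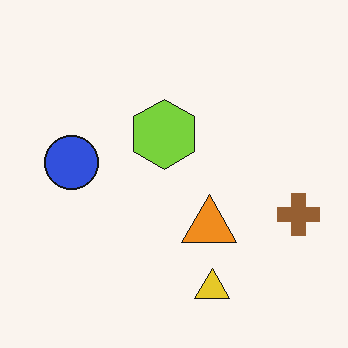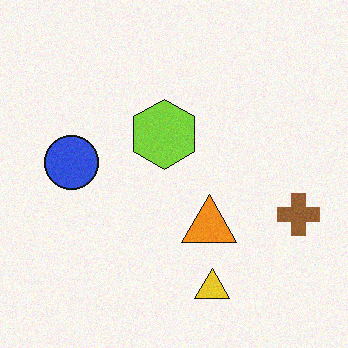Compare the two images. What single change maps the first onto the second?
Degraded with light additive noise.

Random speckle covers the whole image, including the flat background.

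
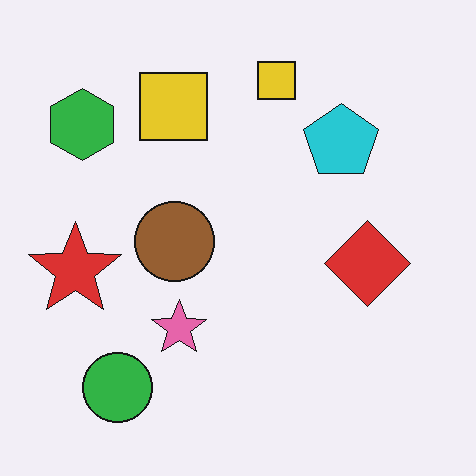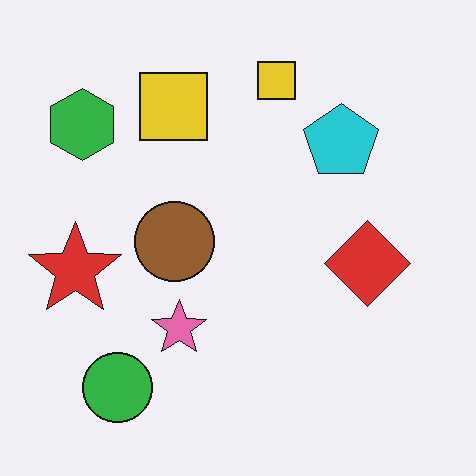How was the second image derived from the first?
The image was given moderate JPEG compression.

Blocky 8×8 compression artifacts appear around shape edges and the flat background shows ringing — characteristic JPEG degradation.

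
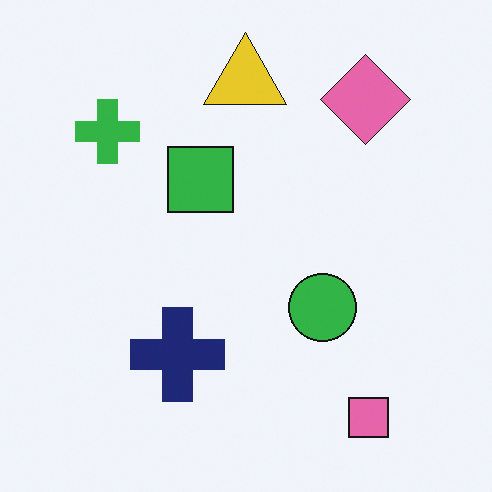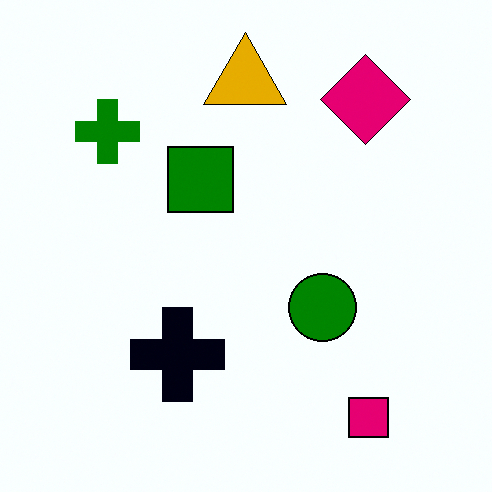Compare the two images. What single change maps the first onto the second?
The second image is the first boosted in contrast.

Tones are pushed away from mid-grey across the whole image — a global contrast change.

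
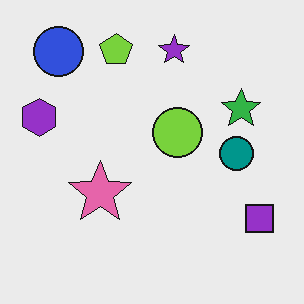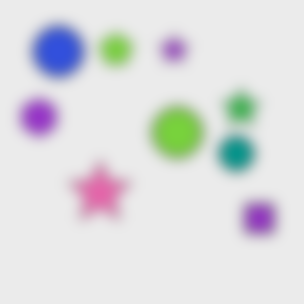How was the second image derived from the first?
The image was strongly gaussian-blurred.

Shape edges and outlines are uniformly softened across the whole image.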